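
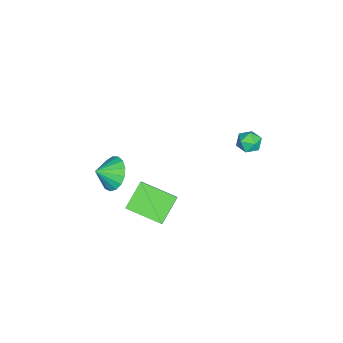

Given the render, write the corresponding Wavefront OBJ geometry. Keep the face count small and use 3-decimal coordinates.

v 2.293 -2.293 -1.713
v 2.809 -2.562 -2.538
v 2.847 -3.027 -1.127
v 3.075 -2.207 -2.346
v 3.162 -1.872 -2.008
v 3.05 -1.634 -1.603
v 2.765 -1.546 -1.223
v 2.371 -1.63 -0.955
v 1.96 -1.865 -0.86
v 1.624 -2.199 -0.961
v 1.442 -2.554 -1.234
v 1.455 -2.849 -1.617
v 1.66 -3.017 -2.021
v 2.01 -3.019 -2.355
v 2.424 -2.855 -2.542
v -3.486 3.402 -2.574
v -3.28 3.732 -3.2
v -2.36 3.068 -2.38
v -2.154 3.398 -3.006
v -2.373 3.802 -2.431
v -3.069 4.009 -2.551
v -2.571 2.791 -3.029
v -3.267 2.998 -3.149
v -2.715 3.354 -3.481
v -2.593 3.979 -3.111
v -3.047 2.821 -2.469
v -2.925 3.446 -2.099
v 4.071 -1.104 -2.335
v 2.83 -0.683 -1.349
v 4.268 0.767 -2.885
v 3.028 1.188 -1.898
v 4.652 -0.968 -1.662
v 3.412 -0.547 -0.675
v 4.85 0.903 -2.211
v 3.609 1.324 -1.225
f 2 1 4
f 2 4 3
f 4 1 5
f 4 5 3
f 5 1 6
f 5 6 3
f 6 1 7
f 6 7 3
f 7 1 8
f 7 8 3
f 8 1 9
f 8 9 3
f 9 1 10
f 9 10 3
f 10 1 11
f 10 11 3
f 11 1 12
f 11 12 3
f 12 1 13
f 12 13 3
f 13 1 14
f 13 14 3
f 14 1 15
f 14 15 3
f 15 1 2
f 15 2 3
f 16 27 21
f 16 21 17
f 16 17 23
f 16 23 26
f 16 26 27
f 17 21 25
f 21 27 20
f 27 26 18
f 26 23 22
f 23 17 24
f 19 25 20
f 19 20 18
f 19 18 22
f 19 22 24
f 19 24 25
f 20 25 21
f 18 20 27
f 22 18 26
f 24 22 23
f 25 24 17
f 29 31 28
f 32 29 28
f 28 31 30
f 30 32 28
f 29 35 31
f 33 29 32
f 33 35 29
f 31 35 30
f 34 32 30
f 30 35 34
f 34 33 32
f 35 33 34



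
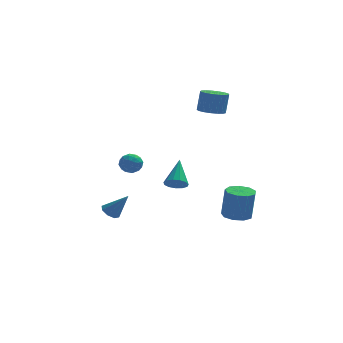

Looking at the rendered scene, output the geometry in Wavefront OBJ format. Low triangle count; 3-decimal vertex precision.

v -2.87 0.283 -0.159
v -2.45 0.755 -0.32
v -2.07 -0.315 0.18
v -1.65 0.157 0.019
v -2.061 0.243 0.517
v -2.556 0.613 0.307
v -1.964 -0.173 -0.447
v -2.459 0.197 -0.657
v -1.89 0.472 -0.498
v -1.95 0.73 0.097
v -2.57 -0.29 -0.237
v -2.63 -0.032 0.358
v -2.73 0.572 -0.269
v -1.79 -0.132 0.129
v -2.032 -0.08 0.422
v -1.784 0.196 0.327
v -2.793 0.488 0.1
v -2.545 0.765 0.005
v -2.317 0.465 0.497
v -1.975 -0.325 -0.145
v -1.727 -0.048 -0.24
v -2.736 0.244 -0.467
v -2.488 0.52 -0.562
v -2.203 -0.025 -0.637
v -2.154 0.683 -0.469
v -1.684 0.331 -0.27
v -1.869 0.137 -0.544
v -2.159 0.355 -0.667
v -2.189 0.834 -0.119
v -1.719 0.482 0.081
v -1.961 0.534 0.373
v -2.251 0.751 0.25
v -1.86 0.668 -0.223
v -2.801 -0.042 -0.221
v -2.331 -0.394 -0.021
v -2.269 -0.311 -0.39
v -2.559 -0.094 -0.513
v -2.836 0.109 0.13
v -2.366 -0.243 0.329
v -2.361 0.085 0.527
v -2.651 0.303 0.404
v -2.66 -0.228 0.083
v 1.995 3.178 2.326
v 2.557 3.646 2.161
v 2.747 3.851 3.389
v 2.185 3.382 3.554
v 2.268 3.859 2.17
v 2.458 4.063 3.399
v 1.916 3.915 2.215
v 2.106 4.12 3.444
v 1.582 3.803 2.285
v 1.773 4.007 3.514
v 1.343 3.547 2.365
v 1.534 3.752 3.594
v 1.253 3.207 2.436
v 1.444 3.412 3.664
v 1.333 2.86 2.481
v 1.524 3.065 3.71
v 1.565 2.586 2.491
v 1.755 2.79 3.72
v 1.895 2.447 2.463
v 2.085 2.652 3.691
v 2.248 2.476 2.403
v 2.438 2.681 3.632
v 2.543 2.665 2.326
v 2.733 2.87 3.555
v 2.712 2.972 2.249
v 2.902 3.177 3.477
v 2.717 3.326 2.189
v 2.908 3.531 3.418
v 2.757 -2.508 -2.616
v 3.419 -2.894 -2.692
v 3.584 -2.939 -1.041
v 2.923 -2.552 -0.964
v 3.512 -2.376 -2.688
v 3.678 -2.421 -1.037
v 3.253 -1.919 -2.649
v 3.418 -1.964 -0.998
v 2.761 -1.738 -2.595
v 2.927 -1.783 -0.944
v 2.268 -1.917 -2.55
v 2.434 -1.961 -0.899
v 2.003 -2.372 -2.536
v 2.169 -2.417 -0.885
v 2.092 -2.891 -2.559
v 2.257 -2.936 -0.908
v 2.491 -3.23 -2.609
v 2.657 -3.275 -0.957
v 3.015 -3.232 -2.661
v 3.181 -3.276 -1.01
v -3.246 2.212 -4.284
v -2.818 2.509 -4.538
v -2.334 1.928 -3.076
v -3.075 2.766 -4.283
v -3.433 2.698 -4.029
v -3.681 2.345 -3.924
v -3.675 1.914 -4.03
v -3.417 1.657 -4.285
v -3.06 1.725 -4.539
v -2.811 2.078 -4.644
v -0.144 -1.554 -0.819
v 0.417 -1.452 -1.063
v 0.124 -0.306 0.319
v 0.195 -1.245 -1.237
v -0.134 -1.137 -1.278
v -0.467 -1.161 -1.174
v -0.697 -1.309 -0.957
v -0.751 -1.536 -0.696
v -0.613 -1.768 -0.475
v -0.325 -1.932 -0.363
v 0.02 -1.976 -0.395
v 0.313 -1.886 -0.563
v 0.461 -1.69 -0.812
f 1 38 17
f 38 12 41
f 17 41 6
f 38 41 17
f 1 17 13
f 17 6 18
f 13 18 2
f 17 18 13
f 1 13 22
f 13 2 23
f 22 23 8
f 13 23 22
f 1 22 34
f 22 8 37
f 34 37 11
f 22 37 34
f 1 34 38
f 34 11 42
f 38 42 12
f 34 42 38
f 2 18 29
f 18 6 32
f 29 32 10
f 18 32 29
f 6 41 19
f 41 12 40
f 19 40 5
f 41 40 19
f 12 42 39
f 42 11 35
f 39 35 3
f 42 35 39
f 11 37 36
f 37 8 24
f 36 24 7
f 37 24 36
f 8 23 28
f 23 2 25
f 28 25 9
f 23 25 28
f 4 30 16
f 30 10 31
f 16 31 5
f 30 31 16
f 4 16 14
f 16 5 15
f 14 15 3
f 16 15 14
f 4 14 21
f 14 3 20
f 21 20 7
f 14 20 21
f 4 21 26
f 21 7 27
f 26 27 9
f 21 27 26
f 4 26 30
f 26 9 33
f 30 33 10
f 26 33 30
f 5 31 19
f 31 10 32
f 19 32 6
f 31 32 19
f 3 15 39
f 15 5 40
f 39 40 12
f 15 40 39
f 7 20 36
f 20 3 35
f 36 35 11
f 20 35 36
f 9 27 28
f 27 7 24
f 28 24 8
f 27 24 28
f 10 33 29
f 33 9 25
f 29 25 2
f 33 25 29
f 44 43 47
f 44 47 45
f 45 47 48
f 45 48 46
f 47 43 49
f 47 49 48
f 48 49 50
f 48 50 46
f 49 43 51
f 49 51 50
f 50 51 52
f 50 52 46
f 51 43 53
f 51 53 52
f 52 53 54
f 52 54 46
f 53 43 55
f 53 55 54
f 54 55 56
f 54 56 46
f 55 43 57
f 55 57 56
f 56 57 58
f 56 58 46
f 57 43 59
f 57 59 58
f 58 59 60
f 58 60 46
f 59 43 61
f 59 61 60
f 60 61 62
f 60 62 46
f 61 43 63
f 61 63 62
f 62 63 64
f 62 64 46
f 63 43 65
f 63 65 64
f 64 65 66
f 64 66 46
f 65 43 67
f 65 67 66
f 66 67 68
f 66 68 46
f 67 43 69
f 67 69 68
f 68 69 70
f 68 70 46
f 69 43 44
f 69 44 70
f 70 44 45
f 70 45 46
f 72 71 75
f 72 75 73
f 73 75 76
f 73 76 74
f 75 71 77
f 75 77 76
f 76 77 78
f 76 78 74
f 77 71 79
f 77 79 78
f 78 79 80
f 78 80 74
f 79 71 81
f 79 81 80
f 80 81 82
f 80 82 74
f 81 71 83
f 81 83 82
f 82 83 84
f 82 84 74
f 83 71 85
f 83 85 84
f 84 85 86
f 84 86 74
f 85 71 87
f 85 87 86
f 86 87 88
f 86 88 74
f 87 71 89
f 87 89 88
f 88 89 90
f 88 90 74
f 89 71 72
f 89 72 90
f 90 72 73
f 90 73 74
f 92 91 94
f 92 94 93
f 94 91 95
f 94 95 93
f 95 91 96
f 95 96 93
f 96 91 97
f 96 97 93
f 97 91 98
f 97 98 93
f 98 91 99
f 98 99 93
f 99 91 100
f 99 100 93
f 100 91 92
f 100 92 93
f 102 101 104
f 102 104 103
f 104 101 105
f 104 105 103
f 105 101 106
f 105 106 103
f 106 101 107
f 106 107 103
f 107 101 108
f 107 108 103
f 108 101 109
f 108 109 103
f 109 101 110
f 109 110 103
f 110 101 111
f 110 111 103
f 111 101 112
f 111 112 103
f 112 101 113
f 112 113 103
f 113 101 102
f 113 102 103



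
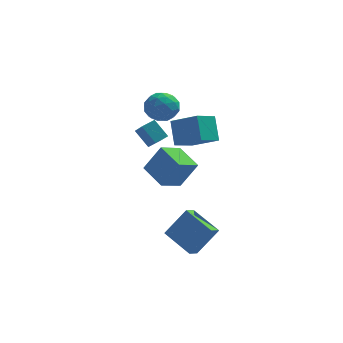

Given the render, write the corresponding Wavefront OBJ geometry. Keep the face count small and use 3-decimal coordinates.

v -2.473 1.678 -3.08
v -1.455 1.738 -1.371
v -3.515 3.136 -2.511
v -2.497 3.196 -0.802
v -1.363 2.744 -3.778
v -0.345 2.804 -2.069
v -2.405 4.202 -3.209
v -1.387 4.262 -1.5
v -0.245 -2.05 2.952
v -0.462 -1.009 4.279
v -1.709 -1.14 1.999
v -1.926 -0.099 3.326
v 0.746 -1.081 2.354
v 0.529 -0.04 3.681
v -0.718 -0.171 1.401
v -0.935 0.87 2.728
v -3.383 2.993 2.881
v -2.743 3.173 3.763
v -2.117 1.947 2.177
v -1.477 2.127 3.059
v -2.399 1.528 3.159
v -3.181 2.174 3.594
v -1.679 2.946 2.346
v -2.461 3.592 2.781
v -1.69 3.144 3.432
v -2.135 2.268 3.934
v -2.725 2.852 2.006
v -3.17 1.976 2.508
v -3.174 3.175 3.384
v -1.686 1.945 2.556
v -2.228 1.593 2.615
v -1.852 1.699 3.133
v -3.431 2.587 3.284
v -3.056 2.693 3.803
v -2.853 1.726 3.448
v -1.804 2.427 2.137
v -1.429 2.533 2.656
v -3.008 3.421 2.807
v -2.632 3.527 3.325
v -2.007 3.394 2.492
v -2.179 3.264 3.708
v -1.435 2.649 3.294
v -1.554 3.13 2.875
v -2.013 3.51 3.131
v -2.441 2.748 4.003
v -1.697 2.134 3.589
v -2.238 1.781 3.648
v -2.698 2.161 3.904
v -1.822 2.732 3.809
v -3.163 2.986 2.351
v -2.419 2.372 1.937
v -2.162 2.959 2.036
v -2.622 3.339 2.292
v -3.425 2.471 2.646
v -2.681 1.856 2.232
v -2.847 1.61 2.809
v -3.306 1.99 3.065
v -3.038 2.388 2.131
v -3.984 3.175 0.609
v -3.561 1.95 1.693
v -3.271 3.655 0.873
v -2.847 2.43 1.957
v -3.213 2.57 -0.377
v -2.789 1.345 0.707
v -2.499 3.05 -0.113
v -2.076 1.825 0.971
v -0.888 -4.389 -4.71
v -2.261 -3.011 -3.973
v -0.461 -3.735 -5.137
v -1.834 -2.357 -4.4
v 0.314 -4.083 -3.04
v -1.059 -2.705 -2.303
v 0.741 -3.429 -3.467
v -0.632 -2.051 -2.73
f 2 4 1
f 5 2 1
f 1 4 3
f 3 5 1
f 2 8 4
f 6 2 5
f 6 8 2
f 4 8 3
f 7 5 3
f 3 8 7
f 7 6 5
f 8 6 7
f 10 12 9
f 13 10 9
f 9 12 11
f 11 13 9
f 10 16 12
f 14 10 13
f 14 16 10
f 12 16 11
f 15 13 11
f 11 16 15
f 15 14 13
f 16 14 15
f 17 54 33
f 54 28 57
f 33 57 22
f 54 57 33
f 17 33 29
f 33 22 34
f 29 34 18
f 33 34 29
f 17 29 38
f 29 18 39
f 38 39 24
f 29 39 38
f 17 38 50
f 38 24 53
f 50 53 27
f 38 53 50
f 17 50 54
f 50 27 58
f 54 58 28
f 50 58 54
f 18 34 45
f 34 22 48
f 45 48 26
f 34 48 45
f 22 57 35
f 57 28 56
f 35 56 21
f 57 56 35
f 28 58 55
f 58 27 51
f 55 51 19
f 58 51 55
f 27 53 52
f 53 24 40
f 52 40 23
f 53 40 52
f 24 39 44
f 39 18 41
f 44 41 25
f 39 41 44
f 20 46 32
f 46 26 47
f 32 47 21
f 46 47 32
f 20 32 30
f 32 21 31
f 30 31 19
f 32 31 30
f 20 30 37
f 30 19 36
f 37 36 23
f 30 36 37
f 20 37 42
f 37 23 43
f 42 43 25
f 37 43 42
f 20 42 46
f 42 25 49
f 46 49 26
f 42 49 46
f 21 47 35
f 47 26 48
f 35 48 22
f 47 48 35
f 19 31 55
f 31 21 56
f 55 56 28
f 31 56 55
f 23 36 52
f 36 19 51
f 52 51 27
f 36 51 52
f 25 43 44
f 43 23 40
f 44 40 24
f 43 40 44
f 26 49 45
f 49 25 41
f 45 41 18
f 49 41 45
f 60 62 59
f 63 60 59
f 59 62 61
f 61 63 59
f 60 66 62
f 64 60 63
f 64 66 60
f 62 66 61
f 65 63 61
f 61 66 65
f 65 64 63
f 66 64 65
f 68 70 67
f 71 68 67
f 67 70 69
f 69 71 67
f 68 74 70
f 72 68 71
f 72 74 68
f 70 74 69
f 73 71 69
f 69 74 73
f 73 72 71
f 74 72 73



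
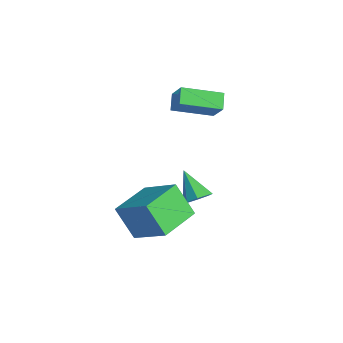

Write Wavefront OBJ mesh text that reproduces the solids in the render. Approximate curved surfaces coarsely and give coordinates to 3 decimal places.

v -3.332 2.054 2.591
v -2.581 2.025 3.462
v -2.697 3.608 2.096
v -1.946 3.578 2.966
v -2.794 1.682 2.114
v -2.043 1.652 2.984
v -2.159 3.235 1.618
v -1.408 3.206 2.489
v -0.132 -1.432 -2.348
v -0.903 -1.82 -1.036
v -0.809 0.222 -2.256
v -1.58 -0.166 -0.945
v 1.32 -0.894 -1.335
v 0.549 -1.282 -0.024
v 0.643 0.76 -1.244
v -0.128 0.372 0.068
v -1.466 2.14 -2.488
v -1.07 1.889 -2.068
v -2.534 2.12 -1.492
v -1.069 2.371 -2.057
v -1.301 2.718 -2.299
v -1.629 2.726 -2.651
v -1.863 2.391 -2.908
v -1.864 1.909 -2.919
v -1.632 1.562 -2.677
v -1.303 1.554 -2.325
f 2 4 1
f 5 2 1
f 1 4 3
f 3 5 1
f 2 8 4
f 6 2 5
f 6 8 2
f 4 8 3
f 7 5 3
f 3 8 7
f 7 6 5
f 8 6 7
f 10 12 9
f 13 10 9
f 9 12 11
f 11 13 9
f 10 16 12
f 14 10 13
f 14 16 10
f 12 16 11
f 15 13 11
f 11 16 15
f 15 14 13
f 16 14 15
f 18 17 20
f 18 20 19
f 20 17 21
f 20 21 19
f 21 17 22
f 21 22 19
f 22 17 23
f 22 23 19
f 23 17 24
f 23 24 19
f 24 17 25
f 24 25 19
f 25 17 26
f 25 26 19
f 26 17 18
f 26 18 19



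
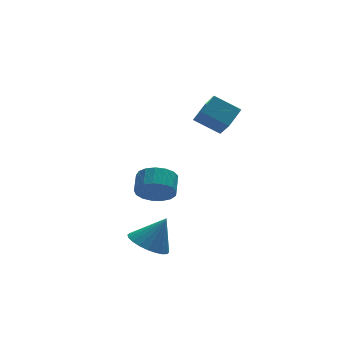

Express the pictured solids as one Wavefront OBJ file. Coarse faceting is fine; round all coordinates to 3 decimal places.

v 0.734 1.768 3.429
v 0.741 0.834 4.347
v 1.571 2.354 4.019
v 1.577 1.42 4.938
v 1.743 1.06 2.702
v 1.749 0.126 3.621
v 2.579 1.646 3.293
v 2.586 0.712 4.211
v -2.96 -2.227 -1.483
v -2.403 -2.984 -1.826
v -2.14 -2.253 -0.097
v -2.194 -2.676 -1.944
v -2.102 -2.3 -1.991
v -2.14 -1.913 -1.962
v -2.302 -1.574 -1.859
v -2.565 -1.334 -1.699
v -2.888 -1.23 -1.506
v -3.222 -1.278 -1.31
v -3.516 -1.47 -1.14
v -3.725 -1.778 -1.022
v -3.818 -2.154 -0.974
v -3.779 -2.541 -1.004
v -3.617 -2.88 -1.107
v -3.354 -3.12 -1.267
v -3.031 -3.224 -1.459
v -2.697 -3.176 -1.656
v -0.717 2.67 -1.354
v -0.145 2.069 -0.851
v 0.268 2.89 -0.342
v -0.303 3.49 -0.846
v 0.107 2.175 -1.226
v 0.521 2.995 -0.717
v 0.171 2.394 -1.63
v 0.585 3.214 -1.121
v 0.032 2.676 -1.972
v 0.445 3.496 -1.463
v -0.279 2.956 -2.171
v 0.134 3.777 -1.663
v -0.691 3.171 -2.184
v -0.277 3.992 -1.675
v -1.108 3.272 -2.007
v -0.695 4.092 -1.498
v -1.435 3.234 -1.68
v -1.022 4.054 -1.171
v -1.598 3.067 -1.279
v -1.185 3.887 -0.77
v -1.559 2.809 -0.894
v -1.146 3.629 -0.386
v -1.327 2.519 -0.616
v -0.914 3.34 -0.107
v -0.955 2.264 -0.506
v -0.542 3.084 0.002
v -0.529 2.102 -0.591
v -0.115 2.922 -0.082
f 2 4 1
f 5 2 1
f 1 4 3
f 3 5 1
f 2 8 4
f 6 2 5
f 6 8 2
f 4 8 3
f 7 5 3
f 3 8 7
f 7 6 5
f 8 6 7
f 10 9 12
f 10 12 11
f 12 9 13
f 12 13 11
f 13 9 14
f 13 14 11
f 14 9 15
f 14 15 11
f 15 9 16
f 15 16 11
f 16 9 17
f 16 17 11
f 17 9 18
f 17 18 11
f 18 9 19
f 18 19 11
f 19 9 20
f 19 20 11
f 20 9 21
f 20 21 11
f 21 9 22
f 21 22 11
f 22 9 23
f 22 23 11
f 23 9 24
f 23 24 11
f 24 9 25
f 24 25 11
f 25 9 26
f 25 26 11
f 26 9 10
f 26 10 11
f 28 27 31
f 28 31 29
f 29 31 32
f 29 32 30
f 31 27 33
f 31 33 32
f 32 33 34
f 32 34 30
f 33 27 35
f 33 35 34
f 34 35 36
f 34 36 30
f 35 27 37
f 35 37 36
f 36 37 38
f 36 38 30
f 37 27 39
f 37 39 38
f 38 39 40
f 38 40 30
f 39 27 41
f 39 41 40
f 40 41 42
f 40 42 30
f 41 27 43
f 41 43 42
f 42 43 44
f 42 44 30
f 43 27 45
f 43 45 44
f 44 45 46
f 44 46 30
f 45 27 47
f 45 47 46
f 46 47 48
f 46 48 30
f 47 27 49
f 47 49 48
f 48 49 50
f 48 50 30
f 49 27 51
f 49 51 50
f 50 51 52
f 50 52 30
f 51 27 53
f 51 53 52
f 52 53 54
f 52 54 30
f 53 27 28
f 53 28 54
f 54 28 29
f 54 29 30



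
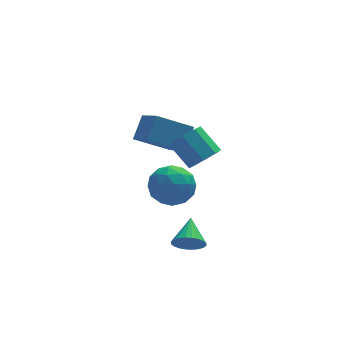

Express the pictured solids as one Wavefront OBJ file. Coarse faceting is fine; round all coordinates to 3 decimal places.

v -0.927 -4.031 -2.953
v -0.298 -4.448 -2.541
v -0.513 -2.629 -2.167
v -0.137 -4.342 -2.815
v -0.096 -4.188 -3.111
v -0.182 -4.01 -3.382
v -0.381 -3.836 -3.588
v -0.664 -3.691 -3.698
v -0.986 -3.599 -3.694
v -1.299 -3.572 -3.577
v -1.556 -3.614 -3.365
v -1.717 -3.721 -3.091
v -1.758 -3.874 -2.795
v -1.672 -4.052 -2.524
v -1.473 -4.226 -2.317
v -1.19 -4.371 -2.208
v -0.868 -4.464 -2.212
v -0.554 -4.491 -2.329
v -1.099 -0.931 0.567
v -0.281 -0.984 -0.391
v -2.219 -2.396 -0.309
v -1.401 -2.449 -1.267
v -1.058 -2.852 -0.122
v -0.366 -1.947 0.419
v -2.134 -1.433 -1.119
v -1.442 -0.528 -0.578
v -0.92 -1.294 -1.434
v -0.255 -2.171 -0.817
v -2.245 -1.209 0.117
v -1.58 -2.086 0.734
v -0.592 -0.829 0.165
v -1.908 -2.551 -0.865
v -1.707 -2.788 -0.192
v -1.226 -2.819 -0.755
v -0.642 -1.395 0.641
v -0.16 -1.426 0.078
v -0.617 -2.524 0.236
v -2.34 -1.954 -0.778
v -1.858 -1.985 -1.341
v -1.274 -0.561 0.055
v -0.793 -0.592 -0.508
v -1.883 -0.856 -0.936
v -0.486 -1.042 -1.011
v -1.145 -1.903 -1.526
v -1.576 -1.306 -1.439
v -1.169 -0.774 -1.121
v -0.095 -1.558 -0.649
v -0.754 -2.419 -1.164
v -0.552 -2.656 -0.491
v -0.145 -2.124 -0.173
v -0.471 -1.74 -1.262
v -1.746 -0.961 0.464
v -2.405 -1.822 -0.051
v -2.355 -1.256 -0.527
v -1.948 -0.724 -0.209
v -1.355 -1.477 0.826
v -2.014 -2.338 0.311
v -1.331 -2.606 0.421
v -0.924 -2.074 0.739
v -2.029 -1.64 0.562
v -2.017 0.52 1.58
v -1.379 1.372 2.693
v -2.471 1.886 0.794
v -1.832 2.738 1.906
v -0.128 0.522 0.494
v 0.511 1.374 1.606
v -0.581 1.888 -0.293
v 0.057 2.74 0.82
v -0.048 -3.556 2.676
v 0.317 -4.031 3.375
v -0.447 -3.019 4.462
v -0.812 -2.544 3.764
v 0.728 -3.498 3.168
v -0.036 -2.486 4.255
v 0.684 -2.999 2.673
v -0.08 -1.987 3.76
v 0.212 -2.826 2.18
v -0.552 -1.814 3.267
v -0.413 -3.081 1.978
v -1.177 -2.069 3.065
v -0.824 -3.614 2.185
v -1.588 -2.602 3.272
v -0.78 -4.113 2.68
v -1.544 -3.101 3.767
v -0.308 -4.286 3.173
v -1.072 -3.274 4.26
f 2 1 4
f 2 4 3
f 4 1 5
f 4 5 3
f 5 1 6
f 5 6 3
f 6 1 7
f 6 7 3
f 7 1 8
f 7 8 3
f 8 1 9
f 8 9 3
f 9 1 10
f 9 10 3
f 10 1 11
f 10 11 3
f 11 1 12
f 11 12 3
f 12 1 13
f 12 13 3
f 13 1 14
f 13 14 3
f 14 1 15
f 14 15 3
f 15 1 16
f 15 16 3
f 16 1 17
f 16 17 3
f 17 1 18
f 17 18 3
f 18 1 2
f 18 2 3
f 19 56 35
f 56 30 59
f 35 59 24
f 56 59 35
f 19 35 31
f 35 24 36
f 31 36 20
f 35 36 31
f 19 31 40
f 31 20 41
f 40 41 26
f 31 41 40
f 19 40 52
f 40 26 55
f 52 55 29
f 40 55 52
f 19 52 56
f 52 29 60
f 56 60 30
f 52 60 56
f 20 36 47
f 36 24 50
f 47 50 28
f 36 50 47
f 24 59 37
f 59 30 58
f 37 58 23
f 59 58 37
f 30 60 57
f 60 29 53
f 57 53 21
f 60 53 57
f 29 55 54
f 55 26 42
f 54 42 25
f 55 42 54
f 26 41 46
f 41 20 43
f 46 43 27
f 41 43 46
f 22 48 34
f 48 28 49
f 34 49 23
f 48 49 34
f 22 34 32
f 34 23 33
f 32 33 21
f 34 33 32
f 22 32 39
f 32 21 38
f 39 38 25
f 32 38 39
f 22 39 44
f 39 25 45
f 44 45 27
f 39 45 44
f 22 44 48
f 44 27 51
f 48 51 28
f 44 51 48
f 23 49 37
f 49 28 50
f 37 50 24
f 49 50 37
f 21 33 57
f 33 23 58
f 57 58 30
f 33 58 57
f 25 38 54
f 38 21 53
f 54 53 29
f 38 53 54
f 27 45 46
f 45 25 42
f 46 42 26
f 45 42 46
f 28 51 47
f 51 27 43
f 47 43 20
f 51 43 47
f 62 64 61
f 65 62 61
f 61 64 63
f 63 65 61
f 62 68 64
f 66 62 65
f 66 68 62
f 64 68 63
f 67 65 63
f 63 68 67
f 67 66 65
f 68 66 67
f 70 69 73
f 70 73 71
f 71 73 74
f 71 74 72
f 73 69 75
f 73 75 74
f 74 75 76
f 74 76 72
f 75 69 77
f 75 77 76
f 76 77 78
f 76 78 72
f 77 69 79
f 77 79 78
f 78 79 80
f 78 80 72
f 79 69 81
f 79 81 80
f 80 81 82
f 80 82 72
f 81 69 83
f 81 83 82
f 82 83 84
f 82 84 72
f 83 69 85
f 83 85 84
f 84 85 86
f 84 86 72
f 85 69 70
f 85 70 86
f 86 70 71
f 86 71 72



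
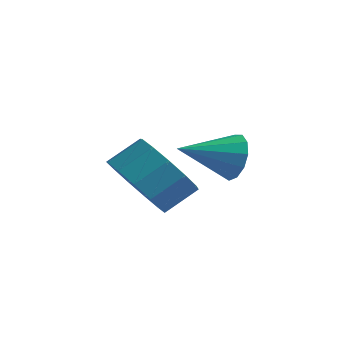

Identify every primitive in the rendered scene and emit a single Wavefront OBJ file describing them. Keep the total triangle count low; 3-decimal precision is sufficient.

v 4.325 3.38 -3.385
v 4.753 3.348 -2.77
v 3.555 2.12 -2.915
v 4.42 3.589 -2.671
v 4.057 3.763 -2.799
v 3.779 3.816 -3.113
v 3.674 3.73 -3.514
v 3.777 3.533 -3.873
v 4.053 3.288 -4.078
v 4.416 3.071 -4.063
v 4.75 2.953 -3.833
v 4.949 2.97 -3.46
v 4.95 3.118 -3.064
v 3.576 0.54 -3.702
v 4.486 0.017 -3.707
v 4.915 0.757 -3.064
v 4.004 1.28 -3.058
v 4.51 0.397 -4.16
v 4.938 1.137 -3.517
v 4.237 0.823 -4.467
v 4.665 1.563 -3.824
v 3.753 1.158 -4.531
v 4.182 1.898 -3.888
v 3.214 1.297 -4.332
v 3.643 2.038 -3.689
v 2.789 1.196 -3.933
v 3.218 1.936 -3.29
v 2.615 0.887 -3.46
v 3.043 1.627 -2.817
v 2.745 0.467 -3.064
v 3.173 1.207 -2.421
v 3.139 0.07 -2.87
v 3.567 0.811 -2.227
v 3.672 -0.177 -2.94
v 4.1 0.563 -2.297
v 4.174 -0.197 -3.252
v 4.602 0.543 -2.609
f 2 1 4
f 2 4 3
f 4 1 5
f 4 5 3
f 5 1 6
f 5 6 3
f 6 1 7
f 6 7 3
f 7 1 8
f 7 8 3
f 8 1 9
f 8 9 3
f 9 1 10
f 9 10 3
f 10 1 11
f 10 11 3
f 11 1 12
f 11 12 3
f 12 1 13
f 12 13 3
f 13 1 2
f 13 2 3
f 15 14 18
f 15 18 16
f 16 18 19
f 16 19 17
f 18 14 20
f 18 20 19
f 19 20 21
f 19 21 17
f 20 14 22
f 20 22 21
f 21 22 23
f 21 23 17
f 22 14 24
f 22 24 23
f 23 24 25
f 23 25 17
f 24 14 26
f 24 26 25
f 25 26 27
f 25 27 17
f 26 14 28
f 26 28 27
f 27 28 29
f 27 29 17
f 28 14 30
f 28 30 29
f 29 30 31
f 29 31 17
f 30 14 32
f 30 32 31
f 31 32 33
f 31 33 17
f 32 14 34
f 32 34 33
f 33 34 35
f 33 35 17
f 34 14 36
f 34 36 35
f 35 36 37
f 35 37 17
f 36 14 15
f 36 15 37
f 37 15 16
f 37 16 17



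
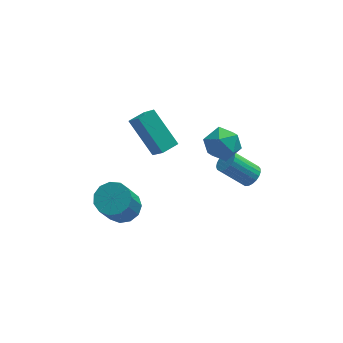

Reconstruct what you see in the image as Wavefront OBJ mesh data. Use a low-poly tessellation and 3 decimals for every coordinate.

v 2.401 -3.453 -1.425
v 2.809 -3.596 -0.98
v 1.606 -3.45 0.169
v 1.199 -3.307 -0.275
v 2.83 -3.339 -0.991
v 1.627 -3.193 0.158
v 2.776 -3.102 -1.077
v 1.573 -2.956 0.072
v 2.658 -2.926 -1.223
v 1.455 -2.779 -0.074
v 2.495 -2.841 -1.404
v 1.293 -2.694 -0.255
v 2.316 -2.861 -1.589
v 1.114 -2.715 -0.44
v 2.152 -2.984 -1.745
v 0.95 -2.838 -0.596
v 2.031 -3.189 -1.846
v 0.828 -3.042 -0.696
v 1.974 -3.438 -1.874
v 0.771 -3.292 -0.724
v 1.991 -3.691 -1.824
v 0.788 -3.544 -0.675
v 2.079 -3.902 -1.705
v 0.876 -3.756 -0.556
v 2.222 -4.036 -1.538
v 1.02 -3.889 -0.389
v 2.397 -4.069 -1.351
v 1.194 -3.922 -0.202
v 2.572 -3.995 -1.177
v 1.369 -3.849 -0.028
v 2.718 -3.828 -1.046
v 1.515 -3.682 0.104
v -3.599 -2.913 -4.067
v -2.817 -2.607 -3.692
v -3.319 -3.621 -1.817
v -4.101 -3.927 -2.193
v -3.176 -2.247 -3.594
v -3.679 -3.261 -1.719
v -3.67 -2.098 -3.646
v -4.173 -3.112 -1.771
v -4.142 -2.208 -3.832
v -4.644 -3.222 -1.957
v -4.44 -2.542 -4.092
v -4.943 -3.556 -2.218
v -4.472 -2.994 -4.345
v -4.975 -4.008 -2.47
v -4.227 -3.42 -4.51
v -4.729 -4.434 -2.635
v -3.782 -3.685 -4.534
v -4.284 -4.699 -2.659
v -3.279 -3.705 -4.41
v -3.781 -4.719 -2.535
v -2.877 -3.473 -4.177
v -3.38 -4.487 -2.302
v -2.705 -3.064 -3.91
v -3.207 -4.078 -2.035
v 0.098 -3.84 2.091
v 0.553 -3.115 1.618
v 1.387 -4.745 1.942
v 1.842 -4.02 1.469
v 1.643 -3.933 2.422
v 0.846 -3.373 2.514
v 1.094 -4.487 1.046
v 0.297 -3.927 1.138
v 1.168 -3.515 0.972
v 1.507 -3.172 1.823
v 0.433 -4.688 1.737
v 0.772 -4.345 2.588
v -3.19 -1.681 1.47
v -2.767 -2.456 2.465
v -2.445 -1.165 1.555
v -2.022 -1.94 2.55
v -2.158 -2.94 0.05
v -1.735 -3.715 1.045
v -1.413 -2.424 0.135
v -0.99 -3.199 1.13
f 2 1 5
f 2 5 3
f 3 5 6
f 3 6 4
f 5 1 7
f 5 7 6
f 6 7 8
f 6 8 4
f 7 1 9
f 7 9 8
f 8 9 10
f 8 10 4
f 9 1 11
f 9 11 10
f 10 11 12
f 10 12 4
f 11 1 13
f 11 13 12
f 12 13 14
f 12 14 4
f 13 1 15
f 13 15 14
f 14 15 16
f 14 16 4
f 15 1 17
f 15 17 16
f 16 17 18
f 16 18 4
f 17 1 19
f 17 19 18
f 18 19 20
f 18 20 4
f 19 1 21
f 19 21 20
f 20 21 22
f 20 22 4
f 21 1 23
f 21 23 22
f 22 23 24
f 22 24 4
f 23 1 25
f 23 25 24
f 24 25 26
f 24 26 4
f 25 1 27
f 25 27 26
f 26 27 28
f 26 28 4
f 27 1 29
f 27 29 28
f 28 29 30
f 28 30 4
f 29 1 31
f 29 31 30
f 30 31 32
f 30 32 4
f 31 1 2
f 31 2 32
f 32 2 3
f 32 3 4
f 34 33 37
f 34 37 35
f 35 37 38
f 35 38 36
f 37 33 39
f 37 39 38
f 38 39 40
f 38 40 36
f 39 33 41
f 39 41 40
f 40 41 42
f 40 42 36
f 41 33 43
f 41 43 42
f 42 43 44
f 42 44 36
f 43 33 45
f 43 45 44
f 44 45 46
f 44 46 36
f 45 33 47
f 45 47 46
f 46 47 48
f 46 48 36
f 47 33 49
f 47 49 48
f 48 49 50
f 48 50 36
f 49 33 51
f 49 51 50
f 50 51 52
f 50 52 36
f 51 33 53
f 51 53 52
f 52 53 54
f 52 54 36
f 53 33 55
f 53 55 54
f 54 55 56
f 54 56 36
f 55 33 34
f 55 34 56
f 56 34 35
f 56 35 36
f 57 68 62
f 57 62 58
f 57 58 64
f 57 64 67
f 57 67 68
f 58 62 66
f 62 68 61
f 68 67 59
f 67 64 63
f 64 58 65
f 60 66 61
f 60 61 59
f 60 59 63
f 60 63 65
f 60 65 66
f 61 66 62
f 59 61 68
f 63 59 67
f 65 63 64
f 66 65 58
f 70 72 69
f 73 70 69
f 69 72 71
f 71 73 69
f 70 76 72
f 74 70 73
f 74 76 70
f 72 76 71
f 75 73 71
f 71 76 75
f 75 74 73
f 76 74 75



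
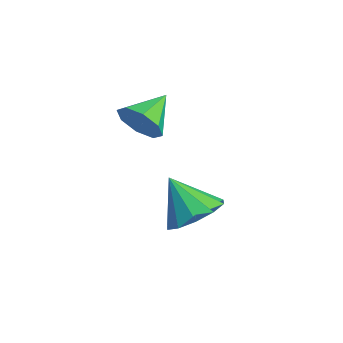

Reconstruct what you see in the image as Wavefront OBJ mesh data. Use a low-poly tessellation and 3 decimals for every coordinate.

v -1.543 -4.49 0.328
v -1.068 -4.58 1.051
v -2.177 -3.29 0.892
v -0.765 -4.204 0.591
v -0.919 -3.996 -0.022
v -1.438 -4.078 -0.431
v -2.019 -4.401 -0.395
v -2.322 -4.776 0.064
v -2.168 -4.984 0.677
v -1.649 -4.903 1.086
v -0.164 -3.217 -3.496
v 0.288 -2.451 -2.902
v -1.056 -3.723 -2.164
v -0.261 -2.201 -3.175
v -0.773 -2.34 -3.57
v -1.052 -2.814 -3.937
v -0.993 -3.442 -4.135
v -0.617 -3.984 -4.089
v -0.068 -4.234 -3.817
v 0.444 -4.095 -3.422
v 0.723 -3.621 -3.055
v 0.664 -2.993 -2.857
f 2 1 4
f 2 4 3
f 4 1 5
f 4 5 3
f 5 1 6
f 5 6 3
f 6 1 7
f 6 7 3
f 7 1 8
f 7 8 3
f 8 1 9
f 8 9 3
f 9 1 10
f 9 10 3
f 10 1 2
f 10 2 3
f 12 11 14
f 12 14 13
f 14 11 15
f 14 15 13
f 15 11 16
f 15 16 13
f 16 11 17
f 16 17 13
f 17 11 18
f 17 18 13
f 18 11 19
f 18 19 13
f 19 11 20
f 19 20 13
f 20 11 21
f 20 21 13
f 21 11 22
f 21 22 13
f 22 11 12
f 22 12 13



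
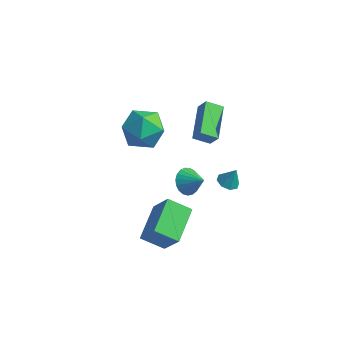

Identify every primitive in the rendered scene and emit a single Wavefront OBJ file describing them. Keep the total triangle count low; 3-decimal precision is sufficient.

v 3.384 -2.009 0.107
v 3.824 -1.914 -0.493
v 4.296 -2.031 0.773
v 3.768 -1.619 -0.406
v 3.645 -1.393 -0.231
v 3.477 -1.272 0.003
v 3.293 -1.28 0.254
v 3.125 -1.413 0.48
v 3.001 -1.65 0.642
v 2.944 -1.948 0.711
v 2.963 -2.258 0.675
v 3.054 -2.524 0.541
v 3.203 -2.701 0.332
v 3.383 -2.759 0.084
v 3.563 -2.687 -0.16
v 3.712 -2.498 -0.358
v 3.805 -2.224 -0.476
v 2.098 0.415 0.634
v 1.305 2.139 1.233
v 2.802 0.893 0.19
v 2.009 2.617 0.789
v 2.571 0.383 1.351
v 1.778 2.107 1.95
v 3.275 0.861 0.907
v 2.482 2.585 1.506
v 0.091 -1.609 3.446
v 1.137 -1.07 3.406
v 0.703 -2.89 2.174
v 1.749 -2.351 2.134
v 1.422 -2.93 3.106
v 1.044 -2.139 3.892
v 0.796 -1.821 1.688
v 0.418 -1.03 2.474
v 1.573 -1.201 2.319
v 1.96 -1.886 3.196
v -0.12 -2.074 2.384
v 0.267 -2.759 3.261
v 2.712 -4.988 -2.044
v 2.272 -3.196 -1.479
v 3.754 -4.534 -2.674
v 3.315 -2.742 -2.109
v 3.645 -5.198 -0.651
v 3.206 -3.406 -0.086
v 4.688 -4.744 -1.281
v 4.248 -2.952 -0.716
v 3.164 1.996 -3.729
v 3.576 2.366 -3.96
v 3.496 2.224 -2.771
v 3.178 2.578 -3.873
v 2.772 2.449 -3.702
v 2.596 2.055 -3.547
v 2.752 1.626 -3.498
v 3.15 1.413 -3.586
v 3.556 1.542 -3.757
v 3.732 1.937 -3.912
f 2 1 4
f 2 4 3
f 4 1 5
f 4 5 3
f 5 1 6
f 5 6 3
f 6 1 7
f 6 7 3
f 7 1 8
f 7 8 3
f 8 1 9
f 8 9 3
f 9 1 10
f 9 10 3
f 10 1 11
f 10 11 3
f 11 1 12
f 11 12 3
f 12 1 13
f 12 13 3
f 13 1 14
f 13 14 3
f 14 1 15
f 14 15 3
f 15 1 16
f 15 16 3
f 16 1 17
f 16 17 3
f 17 1 2
f 17 2 3
f 19 21 18
f 22 19 18
f 18 21 20
f 20 22 18
f 19 25 21
f 23 19 22
f 23 25 19
f 21 25 20
f 24 22 20
f 20 25 24
f 24 23 22
f 25 23 24
f 26 37 31
f 26 31 27
f 26 27 33
f 26 33 36
f 26 36 37
f 27 31 35
f 31 37 30
f 37 36 28
f 36 33 32
f 33 27 34
f 29 35 30
f 29 30 28
f 29 28 32
f 29 32 34
f 29 34 35
f 30 35 31
f 28 30 37
f 32 28 36
f 34 32 33
f 35 34 27
f 39 41 38
f 42 39 38
f 38 41 40
f 40 42 38
f 39 45 41
f 43 39 42
f 43 45 39
f 41 45 40
f 44 42 40
f 40 45 44
f 44 43 42
f 45 43 44
f 47 46 49
f 47 49 48
f 49 46 50
f 49 50 48
f 50 46 51
f 50 51 48
f 51 46 52
f 51 52 48
f 52 46 53
f 52 53 48
f 53 46 54
f 53 54 48
f 54 46 55
f 54 55 48
f 55 46 47
f 55 47 48



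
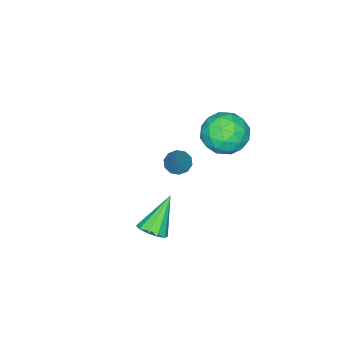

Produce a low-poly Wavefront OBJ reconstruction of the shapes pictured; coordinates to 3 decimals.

v 2.922 0.598 -0.28
v 3.472 0.798 0.139
v 1.718 0.642 1.28
v 3.279 1.166 -0.02
v 2.95 1.317 -0.278
v 2.61 1.194 -0.537
v 2.389 0.842 -0.698
v 2.371 0.398 -0.699
v 2.564 0.03 -0.539
v 2.893 -0.122 -0.281
v 3.233 0.002 -0.022
v 3.454 0.354 0.138
v -2.986 -2.62 -1.937
v -2.425 -2.612 -2.304
v -1.874 -2.02 -0.223
v -2.597 -2.236 -2.324
v -2.917 -2.006 -2.197
v -3.264 -2.011 -1.97
v -3.504 -2.249 -1.731
v -3.547 -2.628 -1.571
v -3.375 -3.004 -1.55
v -3.055 -3.234 -1.678
v -2.709 -3.229 -1.904
v -2.468 -2.992 -2.143
v -2.2 1.049 3.912
v -1.813 1.685 3.041
v -0.487 0.975 4.619
v -0.1 1.611 3.748
v -0.788 2.078 4.536
v -1.847 2.123 4.099
v -0.453 0.537 3.561
v -1.512 0.582 3.124
v -0.733 1.368 2.824
v -0.941 2.321 3.426
v -1.359 0.339 4.234
v -1.567 1.292 4.836
v -2.157 1.374 3.415
v -0.143 1.286 4.245
v -0.548 1.561 4.709
v -0.32 1.935 4.196
v -2.177 1.631 4.037
v -1.949 2.005 3.524
v -1.347 2.236 4.403
v -0.351 0.655 4.136
v -0.123 1.029 3.623
v -1.98 0.725 3.464
v -1.752 1.099 2.951
v -0.953 0.424 3.257
v -1.295 1.561 2.775
v -0.288 1.517 3.19
v -0.495 0.886 3.08
v -1.118 0.913 2.823
v -1.417 2.121 3.129
v -0.41 2.077 3.544
v -0.814 2.352 4.008
v -1.437 2.379 3.751
v -0.782 1.935 3.001
v -1.89 0.583 4.116
v -0.883 0.539 4.531
v -0.863 0.281 3.909
v -1.486 0.308 3.652
v -2.012 1.143 4.47
v -1.005 1.099 4.885
v -1.182 1.747 4.837
v -1.805 1.774 4.58
v -1.518 0.725 4.659
f 2 1 4
f 2 4 3
f 4 1 5
f 4 5 3
f 5 1 6
f 5 6 3
f 6 1 7
f 6 7 3
f 7 1 8
f 7 8 3
f 8 1 9
f 8 9 3
f 9 1 10
f 9 10 3
f 10 1 11
f 10 11 3
f 11 1 12
f 11 12 3
f 12 1 2
f 12 2 3
f 14 13 16
f 14 16 15
f 16 13 17
f 16 17 15
f 17 13 18
f 17 18 15
f 18 13 19
f 18 19 15
f 19 13 20
f 19 20 15
f 20 13 21
f 20 21 15
f 21 13 22
f 21 22 15
f 22 13 23
f 22 23 15
f 23 13 24
f 23 24 15
f 24 13 14
f 24 14 15
f 25 62 41
f 62 36 65
f 41 65 30
f 62 65 41
f 25 41 37
f 41 30 42
f 37 42 26
f 41 42 37
f 25 37 46
f 37 26 47
f 46 47 32
f 37 47 46
f 25 46 58
f 46 32 61
f 58 61 35
f 46 61 58
f 25 58 62
f 58 35 66
f 62 66 36
f 58 66 62
f 26 42 53
f 42 30 56
f 53 56 34
f 42 56 53
f 30 65 43
f 65 36 64
f 43 64 29
f 65 64 43
f 36 66 63
f 66 35 59
f 63 59 27
f 66 59 63
f 35 61 60
f 61 32 48
f 60 48 31
f 61 48 60
f 32 47 52
f 47 26 49
f 52 49 33
f 47 49 52
f 28 54 40
f 54 34 55
f 40 55 29
f 54 55 40
f 28 40 38
f 40 29 39
f 38 39 27
f 40 39 38
f 28 38 45
f 38 27 44
f 45 44 31
f 38 44 45
f 28 45 50
f 45 31 51
f 50 51 33
f 45 51 50
f 28 50 54
f 50 33 57
f 54 57 34
f 50 57 54
f 29 55 43
f 55 34 56
f 43 56 30
f 55 56 43
f 27 39 63
f 39 29 64
f 63 64 36
f 39 64 63
f 31 44 60
f 44 27 59
f 60 59 35
f 44 59 60
f 33 51 52
f 51 31 48
f 52 48 32
f 51 48 52
f 34 57 53
f 57 33 49
f 53 49 26
f 57 49 53



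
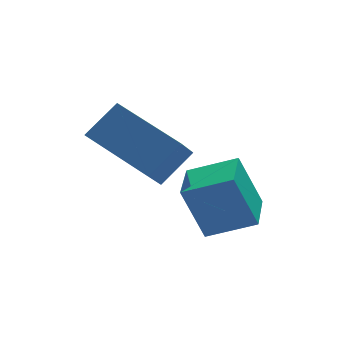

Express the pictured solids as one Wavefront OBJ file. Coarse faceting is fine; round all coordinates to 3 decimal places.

v -2.753 -0.495 -4.065
v -3.224 -0.148 -2.684
v -2.183 0.636 -4.155
v -2.655 0.983 -2.774
v -1.665 -1.003 -3.566
v -2.137 -0.656 -2.185
v -1.096 0.128 -3.656
v -1.567 0.475 -2.275
v -4.93 1.513 -1.391
v -4.066 1.741 -0.635
v -4.4 2.176 -2.196
v -3.536 2.404 -1.44
v -3.944 -0.064 -2.04
v -3.08 0.164 -1.284
v -3.414 0.599 -2.845
v -2.55 0.827 -2.089
f 2 4 1
f 5 2 1
f 1 4 3
f 3 5 1
f 2 8 4
f 6 2 5
f 6 8 2
f 4 8 3
f 7 5 3
f 3 8 7
f 7 6 5
f 8 6 7
f 10 12 9
f 13 10 9
f 9 12 11
f 11 13 9
f 10 16 12
f 14 10 13
f 14 16 10
f 12 16 11
f 15 13 11
f 11 16 15
f 15 14 13
f 16 14 15



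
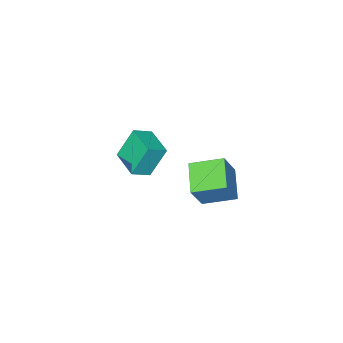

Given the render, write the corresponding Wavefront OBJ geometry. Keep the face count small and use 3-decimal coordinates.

v -3.601 -4.422 -4.713
v -4.51 -4.075 -2.852
v -3.133 -2.564 -4.831
v -4.042 -2.217 -2.97
v -2.498 -4.663 -4.13
v -3.407 -4.316 -2.269
v -2.03 -2.805 -4.248
v -2.939 -2.458 -2.387
v -3.373 1.291 -2.182
v -4.685 2.586 -1.613
v -2.317 2.704 -2.966
v -3.629 3.999 -2.396
v -2.391 1.521 -0.444
v -3.703 2.816 0.126
v -1.335 2.934 -1.227
v -2.647 4.229 -0.658
f 2 4 1
f 5 2 1
f 1 4 3
f 3 5 1
f 2 8 4
f 6 2 5
f 6 8 2
f 4 8 3
f 7 5 3
f 3 8 7
f 7 6 5
f 8 6 7
f 10 12 9
f 13 10 9
f 9 12 11
f 11 13 9
f 10 16 12
f 14 10 13
f 14 16 10
f 12 16 11
f 15 13 11
f 11 16 15
f 15 14 13
f 16 14 15



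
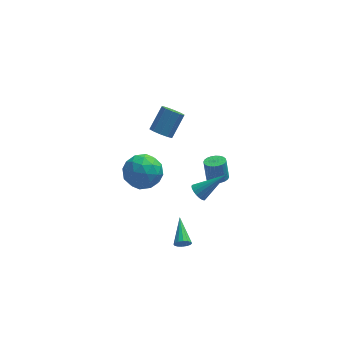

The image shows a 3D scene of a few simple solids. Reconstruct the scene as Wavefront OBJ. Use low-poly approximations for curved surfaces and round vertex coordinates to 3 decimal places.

v -0.618 -2.4 -1.028
v -0.315 -2.149 -1.468
v 0.958 -2.14 0.208
v -0.436 -1.944 -1.356
v -0.593 -1.83 -1.179
v -0.756 -1.829 -0.973
v -0.891 -1.941 -0.777
v -0.972 -2.144 -0.632
v -0.982 -2.397 -0.564
v -0.921 -2.651 -0.589
v -0.8 -2.856 -0.701
v -0.643 -2.97 -0.877
v -0.48 -2.971 -1.084
v -0.345 -2.859 -1.279
v -0.264 -2.657 -1.425
v -0.253 -2.403 -1.492
v -3.881 -0.524 0.25
v -2.744 -0.868 0.212
v -4.416 -2.332 0.628
v -3.279 -2.676 0.59
v -3.662 -1.986 1.479
v -3.331 -0.869 1.245
v -3.829 -2.331 -0.405
v -3.498 -1.214 -0.639
v -2.712 -1.985 -0.193
v -2.609 -1.772 0.971
v -4.551 -1.428 -0.131
v -4.448 -1.215 1.033
v -3.266 -0.538 0.198
v -3.894 -2.662 0.642
v -4.119 -2.257 1.165
v -3.451 -2.459 1.142
v -3.611 -0.538 0.805
v -2.943 -0.74 0.783
v -3.482 -1.398 1.527
v -4.217 -2.46 0.057
v -3.549 -2.662 0.035
v -3.709 -0.741 -0.302
v -3.041 -0.943 -0.325
v -3.678 -1.802 -0.687
v -2.579 -1.396 -0.063
v -2.893 -2.459 0.16
v -3.216 -2.256 -0.425
v -3.022 -1.599 -0.563
v -2.518 -1.271 0.622
v -2.832 -2.333 0.844
v -3.057 -1.928 1.366
v -2.863 -1.272 1.229
v -2.499 -1.927 0.384
v -4.328 -0.867 -0.004
v -4.642 -1.929 0.218
v -4.297 -1.928 -0.389
v -4.103 -1.272 -0.526
v -4.267 -0.741 0.68
v -4.581 -1.804 0.903
v -4.138 -1.601 1.403
v -3.944 -0.944 1.265
v -4.661 -1.273 0.456
v -2.125 3.185 -1.29
v -1.67 3.444 -1.813
v -0.879 4.354 -0.672
v -1.335 4.095 -0.15
v -2.03 3.724 -1.787
v -1.239 4.635 -0.647
v -2.426 3.799 -1.572
v -1.636 4.71 -0.432
v -2.708 3.639 -1.249
v -1.917 4.55 -0.109
v -2.767 3.305 -0.942
v -1.976 4.216 0.199
v -2.581 2.926 -0.768
v -1.79 3.836 0.373
v -2.221 2.645 -0.793
v -1.43 3.556 0.347
v -1.824 2.57 -1.008
v -1.034 3.481 0.132
v -1.543 2.73 -1.331
v -0.752 3.641 -0.191
v -1.484 3.064 -1.639
v -0.693 3.975 -0.498
v 0.845 0.704 -3.272
v 1.477 0.852 -3.249
v 1.348 1.205 -2.004
v 0.715 1.056 -2.028
v 1.377 1.074 -3.322
v 1.248 1.426 -2.077
v 1.195 1.238 -3.388
v 1.066 1.591 -2.143
v 0.961 1.322 -3.436
v 0.832 1.675 -2.191
v 0.708 1.311 -3.459
v 0.579 1.664 -2.214
v 0.477 1.208 -3.453
v 0.348 1.561 -2.209
v 0.301 1.028 -3.421
v 0.172 1.381 -2.176
v 0.208 0.799 -3.365
v 0.079 1.152 -2.121
v 0.212 0.555 -3.296
v 0.083 0.908 -2.051
v 0.312 0.334 -3.223
v 0.183 0.686 -1.978
v 0.494 0.169 -3.157
v 0.365 0.522 -1.912
v 0.728 0.085 -3.109
v 0.599 0.438 -1.864
v 0.981 0.096 -3.086
v 0.852 0.449 -1.841
v 1.212 0.199 -3.091
v 1.083 0.552 -1.847
v 1.388 0.379 -3.124
v 1.259 0.732 -1.879
v 1.481 0.608 -3.179
v 1.352 0.961 -1.935
v -1.696 -4.452 -3.451
v -1.451 -4.305 -3.862
v -1.684 -2.788 -2.849
v -1.702 -4.282 -3.921
v -1.951 -4.304 -3.855
v -2.132 -4.366 -3.68
v -2.196 -4.451 -3.444
v -2.125 -4.537 -3.21
v -1.94 -4.599 -3.041
v -1.689 -4.622 -2.981
v -1.44 -4.6 -3.048
v -1.259 -4.538 -3.223
v -1.196 -4.453 -3.459
v -1.266 -4.368 -3.693
f 2 1 4
f 2 4 3
f 4 1 5
f 4 5 3
f 5 1 6
f 5 6 3
f 6 1 7
f 6 7 3
f 7 1 8
f 7 8 3
f 8 1 9
f 8 9 3
f 9 1 10
f 9 10 3
f 10 1 11
f 10 11 3
f 11 1 12
f 11 12 3
f 12 1 13
f 12 13 3
f 13 1 14
f 13 14 3
f 14 1 15
f 14 15 3
f 15 1 16
f 15 16 3
f 16 1 2
f 16 2 3
f 17 54 33
f 54 28 57
f 33 57 22
f 54 57 33
f 17 33 29
f 33 22 34
f 29 34 18
f 33 34 29
f 17 29 38
f 29 18 39
f 38 39 24
f 29 39 38
f 17 38 50
f 38 24 53
f 50 53 27
f 38 53 50
f 17 50 54
f 50 27 58
f 54 58 28
f 50 58 54
f 18 34 45
f 34 22 48
f 45 48 26
f 34 48 45
f 22 57 35
f 57 28 56
f 35 56 21
f 57 56 35
f 28 58 55
f 58 27 51
f 55 51 19
f 58 51 55
f 27 53 52
f 53 24 40
f 52 40 23
f 53 40 52
f 24 39 44
f 39 18 41
f 44 41 25
f 39 41 44
f 20 46 32
f 46 26 47
f 32 47 21
f 46 47 32
f 20 32 30
f 32 21 31
f 30 31 19
f 32 31 30
f 20 30 37
f 30 19 36
f 37 36 23
f 30 36 37
f 20 37 42
f 37 23 43
f 42 43 25
f 37 43 42
f 20 42 46
f 42 25 49
f 46 49 26
f 42 49 46
f 21 47 35
f 47 26 48
f 35 48 22
f 47 48 35
f 19 31 55
f 31 21 56
f 55 56 28
f 31 56 55
f 23 36 52
f 36 19 51
f 52 51 27
f 36 51 52
f 25 43 44
f 43 23 40
f 44 40 24
f 43 40 44
f 26 49 45
f 49 25 41
f 45 41 18
f 49 41 45
f 60 59 63
f 60 63 61
f 61 63 64
f 61 64 62
f 63 59 65
f 63 65 64
f 64 65 66
f 64 66 62
f 65 59 67
f 65 67 66
f 66 67 68
f 66 68 62
f 67 59 69
f 67 69 68
f 68 69 70
f 68 70 62
f 69 59 71
f 69 71 70
f 70 71 72
f 70 72 62
f 71 59 73
f 71 73 72
f 72 73 74
f 72 74 62
f 73 59 75
f 73 75 74
f 74 75 76
f 74 76 62
f 75 59 77
f 75 77 76
f 76 77 78
f 76 78 62
f 77 59 79
f 77 79 78
f 78 79 80
f 78 80 62
f 79 59 60
f 79 60 80
f 80 60 61
f 80 61 62
f 82 81 85
f 82 85 83
f 83 85 86
f 83 86 84
f 85 81 87
f 85 87 86
f 86 87 88
f 86 88 84
f 87 81 89
f 87 89 88
f 88 89 90
f 88 90 84
f 89 81 91
f 89 91 90
f 90 91 92
f 90 92 84
f 91 81 93
f 91 93 92
f 92 93 94
f 92 94 84
f 93 81 95
f 93 95 94
f 94 95 96
f 94 96 84
f 95 81 97
f 95 97 96
f 96 97 98
f 96 98 84
f 97 81 99
f 97 99 98
f 98 99 100
f 98 100 84
f 99 81 101
f 99 101 100
f 100 101 102
f 100 102 84
f 101 81 103
f 101 103 102
f 102 103 104
f 102 104 84
f 103 81 105
f 103 105 104
f 104 105 106
f 104 106 84
f 105 81 107
f 105 107 106
f 106 107 108
f 106 108 84
f 107 81 109
f 107 109 108
f 108 109 110
f 108 110 84
f 109 81 111
f 109 111 110
f 110 111 112
f 110 112 84
f 111 81 113
f 111 113 112
f 112 113 114
f 112 114 84
f 113 81 82
f 113 82 114
f 114 82 83
f 114 83 84
f 116 115 118
f 116 118 117
f 118 115 119
f 118 119 117
f 119 115 120
f 119 120 117
f 120 115 121
f 120 121 117
f 121 115 122
f 121 122 117
f 122 115 123
f 122 123 117
f 123 115 124
f 123 124 117
f 124 115 125
f 124 125 117
f 125 115 126
f 125 126 117
f 126 115 127
f 126 127 117
f 127 115 128
f 127 128 117
f 128 115 116
f 128 116 117



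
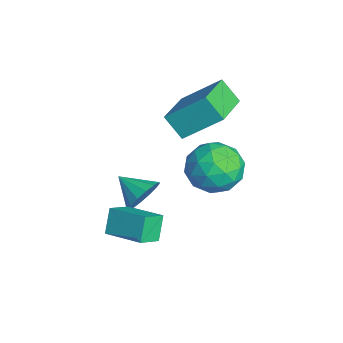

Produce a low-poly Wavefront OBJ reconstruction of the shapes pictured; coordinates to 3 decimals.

v -0.165 4.13 -1.142
v 0.839 3.571 -0.674
v -1.279 2.529 -0.666
v -0.275 1.97 -0.198
v -0.759 2.958 0.376
v -0.071 3.948 0.081
v -0.369 2.152 -1.421
v 0.319 3.142 -1.716
v 0.713 2.349 -0.846
v 0.472 2.847 0.264
v -0.912 3.253 -1.604
v -1.153 3.751 -0.494
v 0.434 3.991 -0.95
v -0.874 2.109 -0.39
v -1.159 2.69 -0.053
v -0.569 2.361 0.222
v -0.1 4.212 -0.506
v 0.49 3.884 -0.231
v -0.449 3.523 0.386
v -0.93 2.216 -1.109
v -0.34 1.888 -0.834
v 0.129 3.739 -1.562
v 0.719 3.41 -1.287
v 0.009 2.577 -1.726
v 0.95 2.944 -0.776
v 0.296 2.003 -0.496
v 0.24 2.11 -1.215
v 0.645 2.692 -1.388
v 0.809 3.237 -0.123
v 0.154 2.296 0.157
v -0.13 2.876 0.494
v 0.274 3.458 0.321
v 0.735 2.518 -0.225
v -0.594 3.804 -1.497
v -1.249 2.863 -1.217
v -0.714 2.642 -1.661
v -0.31 3.224 -1.834
v -0.736 4.097 -0.844
v -1.39 3.156 -0.564
v -1.085 3.408 0.048
v -0.68 3.99 -0.125
v -1.175 3.582 -1.115
v 2.091 -0.158 0.325
v 2.539 -0.138 1.071
v 1.209 -0.922 0.875
v 2.254 0.21 1.096
v 1.925 0.459 0.915
v 1.641 0.543 0.575
v 1.478 0.438 0.169
v 1.479 0.174 -0.196
v 1.644 -0.179 -0.421
v 1.929 -0.527 -0.446
v 2.257 -0.776 -0.265
v 2.541 -0.859 0.074
v 2.705 -0.755 0.481
v 2.704 -0.491 0.845
v -1.653 2.062 2.46
v -1.204 3.522 3.719
v -1.041 2.614 1.602
v -0.591 4.074 2.861
v 0.091 1.026 3.039
v 0.541 2.486 4.298
v 0.704 1.578 2.181
v 1.153 3.038 3.44
v 2.263 -0.775 0.014
v 2.764 -1.532 0.56
v 3.452 0.298 0.412
v 3.953 -0.46 0.959
v 2.827 -1.06 -0.899
v 3.328 -1.818 -0.352
v 4.016 0.012 -0.5
v 4.517 -0.745 0.046
f 1 38 17
f 38 12 41
f 17 41 6
f 38 41 17
f 1 17 13
f 17 6 18
f 13 18 2
f 17 18 13
f 1 13 22
f 13 2 23
f 22 23 8
f 13 23 22
f 1 22 34
f 22 8 37
f 34 37 11
f 22 37 34
f 1 34 38
f 34 11 42
f 38 42 12
f 34 42 38
f 2 18 29
f 18 6 32
f 29 32 10
f 18 32 29
f 6 41 19
f 41 12 40
f 19 40 5
f 41 40 19
f 12 42 39
f 42 11 35
f 39 35 3
f 42 35 39
f 11 37 36
f 37 8 24
f 36 24 7
f 37 24 36
f 8 23 28
f 23 2 25
f 28 25 9
f 23 25 28
f 4 30 16
f 30 10 31
f 16 31 5
f 30 31 16
f 4 16 14
f 16 5 15
f 14 15 3
f 16 15 14
f 4 14 21
f 14 3 20
f 21 20 7
f 14 20 21
f 4 21 26
f 21 7 27
f 26 27 9
f 21 27 26
f 4 26 30
f 26 9 33
f 30 33 10
f 26 33 30
f 5 31 19
f 31 10 32
f 19 32 6
f 31 32 19
f 3 15 39
f 15 5 40
f 39 40 12
f 15 40 39
f 7 20 36
f 20 3 35
f 36 35 11
f 20 35 36
f 9 27 28
f 27 7 24
f 28 24 8
f 27 24 28
f 10 33 29
f 33 9 25
f 29 25 2
f 33 25 29
f 44 43 46
f 44 46 45
f 46 43 47
f 46 47 45
f 47 43 48
f 47 48 45
f 48 43 49
f 48 49 45
f 49 43 50
f 49 50 45
f 50 43 51
f 50 51 45
f 51 43 52
f 51 52 45
f 52 43 53
f 52 53 45
f 53 43 54
f 53 54 45
f 54 43 55
f 54 55 45
f 55 43 56
f 55 56 45
f 56 43 44
f 56 44 45
f 58 60 57
f 61 58 57
f 57 60 59
f 59 61 57
f 58 64 60
f 62 58 61
f 62 64 58
f 60 64 59
f 63 61 59
f 59 64 63
f 63 62 61
f 64 62 63
f 66 68 65
f 69 66 65
f 65 68 67
f 67 69 65
f 66 72 68
f 70 66 69
f 70 72 66
f 68 72 67
f 71 69 67
f 67 72 71
f 71 70 69
f 72 70 71



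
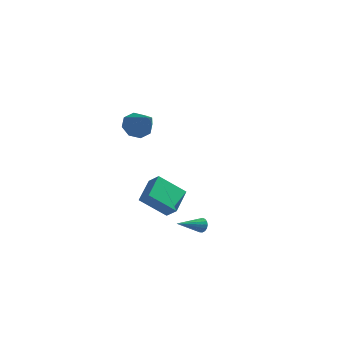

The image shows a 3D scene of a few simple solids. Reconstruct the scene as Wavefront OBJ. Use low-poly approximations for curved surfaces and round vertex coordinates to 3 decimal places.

v -3.396 -0.697 -4.038
v -3.403 1.052 -3.178
v -1.86 -0.003 -5.437
v -1.867 1.746 -4.576
v -2.633 -1.026 -3.364
v -2.64 0.723 -2.503
v -1.097 -0.332 -4.762
v -1.104 1.417 -3.902
v -2.649 -2.778 3.207
v -1.979 -2.054 3.13
v -1.291 -3.902 4.473
v -2.446 -1.956 3.719
v -3.032 -2.339 4.008
v -3.394 -2.98 3.828
v -3.32 -3.503 3.284
v -2.853 -3.601 2.696
v -2.267 -3.218 2.407
v -1.905 -2.577 2.587
v 1.498 -3.184 -4.164
v 1.843 -3.255 -3.755
v 0.462 -4.596 -3.536
v 1.67 -3.087 -3.661
v 1.458 -2.941 -3.683
v 1.255 -2.851 -3.815
v 1.107 -2.837 -4.027
v 1.049 -2.903 -4.27
v 1.094 -3.033 -4.489
v 1.231 -3.197 -4.633
v 1.429 -3.359 -4.67
v 1.643 -3.481 -4.591
v 1.824 -3.534 -4.414
v 1.93 -3.508 -4.18
v 1.936 -3.407 -3.942
f 2 4 1
f 5 2 1
f 1 4 3
f 3 5 1
f 2 8 4
f 6 2 5
f 6 8 2
f 4 8 3
f 7 5 3
f 3 8 7
f 7 6 5
f 8 6 7
f 10 9 12
f 10 12 11
f 12 9 13
f 12 13 11
f 13 9 14
f 13 14 11
f 14 9 15
f 14 15 11
f 15 9 16
f 15 16 11
f 16 9 17
f 16 17 11
f 17 9 18
f 17 18 11
f 18 9 10
f 18 10 11
f 20 19 22
f 20 22 21
f 22 19 23
f 22 23 21
f 23 19 24
f 23 24 21
f 24 19 25
f 24 25 21
f 25 19 26
f 25 26 21
f 26 19 27
f 26 27 21
f 27 19 28
f 27 28 21
f 28 19 29
f 28 29 21
f 29 19 30
f 29 30 21
f 30 19 31
f 30 31 21
f 31 19 32
f 31 32 21
f 32 19 33
f 32 33 21
f 33 19 20
f 33 20 21



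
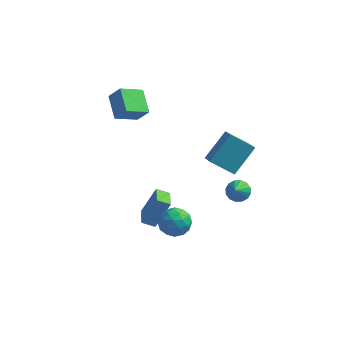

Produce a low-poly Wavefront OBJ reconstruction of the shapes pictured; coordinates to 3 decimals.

v 0.839 0.716 -2.947
v 1.465 0.421 -3.609
v 0.675 -0.741 -2.451
v 1.301 -1.036 -3.113
v 1.6 -0.505 -2.375
v 1.701 0.396 -2.682
v 0.439 -0.716 -3.378
v 0.54 0.185 -3.685
v 1.217 -0.464 -3.875
v 1.934 -0.334 -3.255
v 0.206 0.014 -2.805
v 0.923 0.144 -2.185
v 1.166 0.697 -3.321
v 0.974 -1.017 -2.739
v 1.149 -0.704 -2.305
v 1.517 -0.878 -2.694
v 1.305 0.682 -2.777
v 1.673 0.508 -3.165
v 1.752 -0.036 -2.44
v 0.467 -0.828 -2.895
v 0.835 -1.002 -3.283
v 0.623 0.558 -3.366
v 0.991 0.384 -3.755
v 0.388 -0.284 -3.62
v 1.389 0.003 -3.867
v 1.292 -0.854 -3.575
v 0.786 -0.665 -3.731
v 0.845 -0.136 -3.912
v 1.81 0.08 -3.502
v 1.714 -0.777 -3.211
v 1.889 -0.465 -2.777
v 1.949 0.065 -2.957
v 1.665 -0.441 -3.659
v 0.426 0.457 -2.849
v 0.33 -0.4 -2.558
v 0.191 -0.385 -3.103
v 0.251 0.145 -3.283
v 0.848 0.534 -2.485
v 0.751 -0.323 -2.193
v 1.295 -0.184 -2.148
v 1.354 0.345 -2.329
v 0.475 0.121 -2.401
v -0.899 0.13 -3.992
v -0.214 0.644 -2.296
v -1.325 1.239 -4.156
v -0.64 1.753 -2.46
v -0.2 0.347 -4.34
v 0.485 0.861 -2.644
v -0.626 1.456 -4.504
v 0.059 1.97 -2.808
v -3.922 3.505 3.044
v -3.231 3.444 3.923
v -3.004 4.493 2.389
v -2.312 4.433 3.267
v -3.148 2.327 2.353
v -2.456 2.267 3.231
v -2.229 3.316 1.697
v -1.538 3.255 2.576
v 3.298 3.856 -3.311
v 3.656 3.451 -3.756
v 3.462 2.724 -2.149
v 3.907 3.656 -3.592
v 3.994 3.914 -3.353
v 3.895 4.156 -3.103
v 3.636 4.318 -2.908
v 3.286 4.356 -2.821
v 2.939 4.26 -2.866
v 2.689 4.056 -3.029
v 2.601 3.798 -3.268
v 2.7 3.556 -3.519
v 2.96 3.394 -3.713
v 3.309 3.356 -3.8
v 2.558 0.227 2.523
v 3.231 1.503 3.805
v 3.773 0.585 1.529
v 4.446 1.861 2.811
v 3.014 -0.361 2.869
v 3.687 0.915 4.151
v 4.229 -0.003 1.875
v 4.902 1.273 3.157
f 1 38 17
f 38 12 41
f 17 41 6
f 38 41 17
f 1 17 13
f 17 6 18
f 13 18 2
f 17 18 13
f 1 13 22
f 13 2 23
f 22 23 8
f 13 23 22
f 1 22 34
f 22 8 37
f 34 37 11
f 22 37 34
f 1 34 38
f 34 11 42
f 38 42 12
f 34 42 38
f 2 18 29
f 18 6 32
f 29 32 10
f 18 32 29
f 6 41 19
f 41 12 40
f 19 40 5
f 41 40 19
f 12 42 39
f 42 11 35
f 39 35 3
f 42 35 39
f 11 37 36
f 37 8 24
f 36 24 7
f 37 24 36
f 8 23 28
f 23 2 25
f 28 25 9
f 23 25 28
f 4 30 16
f 30 10 31
f 16 31 5
f 30 31 16
f 4 16 14
f 16 5 15
f 14 15 3
f 16 15 14
f 4 14 21
f 14 3 20
f 21 20 7
f 14 20 21
f 4 21 26
f 21 7 27
f 26 27 9
f 21 27 26
f 4 26 30
f 26 9 33
f 30 33 10
f 26 33 30
f 5 31 19
f 31 10 32
f 19 32 6
f 31 32 19
f 3 15 39
f 15 5 40
f 39 40 12
f 15 40 39
f 7 20 36
f 20 3 35
f 36 35 11
f 20 35 36
f 9 27 28
f 27 7 24
f 28 24 8
f 27 24 28
f 10 33 29
f 33 9 25
f 29 25 2
f 33 25 29
f 44 46 43
f 47 44 43
f 43 46 45
f 45 47 43
f 44 50 46
f 48 44 47
f 48 50 44
f 46 50 45
f 49 47 45
f 45 50 49
f 49 48 47
f 50 48 49
f 52 54 51
f 55 52 51
f 51 54 53
f 53 55 51
f 52 58 54
f 56 52 55
f 56 58 52
f 54 58 53
f 57 55 53
f 53 58 57
f 57 56 55
f 58 56 57
f 60 59 62
f 60 62 61
f 62 59 63
f 62 63 61
f 63 59 64
f 63 64 61
f 64 59 65
f 64 65 61
f 65 59 66
f 65 66 61
f 66 59 67
f 66 67 61
f 67 59 68
f 67 68 61
f 68 59 69
f 68 69 61
f 69 59 70
f 69 70 61
f 70 59 71
f 70 71 61
f 71 59 72
f 71 72 61
f 72 59 60
f 72 60 61
f 74 76 73
f 77 74 73
f 73 76 75
f 75 77 73
f 74 80 76
f 78 74 77
f 78 80 74
f 76 80 75
f 79 77 75
f 75 80 79
f 79 78 77
f 80 78 79



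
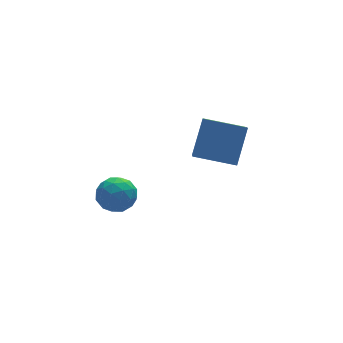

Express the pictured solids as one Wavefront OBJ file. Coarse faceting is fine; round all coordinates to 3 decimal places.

v -3.636 4.113 -2.598
v -2.636 4.44 -2.933
v -2.964 2.52 -2.147
v -1.964 2.847 -2.482
v -2.418 3.294 -1.58
v -2.833 4.278 -1.859
v -2.767 2.682 -3.221
v -3.182 3.666 -3.5
v -2.099 3.555 -3.318
v -1.883 3.934 -2.304
v -3.717 3.026 -2.776
v -3.501 3.405 -1.762
v -3.195 4.416 -2.805
v -2.405 2.544 -2.275
v -2.672 2.806 -1.745
v -2.084 2.999 -1.942
v -3.311 4.321 -2.174
v -2.723 4.513 -2.37
v -2.595 3.84 -1.575
v -2.877 2.447 -2.71
v -2.289 2.639 -2.906
v -3.516 3.961 -3.138
v -2.928 4.154 -3.335
v -3.005 3.12 -3.505
v -2.291 4.089 -3.228
v -1.897 3.152 -2.963
v -2.369 3.055 -3.398
v -2.613 3.634 -3.562
v -2.165 4.311 -2.632
v -1.77 3.375 -2.367
v -2.036 3.637 -1.837
v -2.28 4.216 -2
v -1.849 3.791 -2.858
v -3.83 3.585 -2.713
v -3.435 2.649 -2.448
v -3.32 2.744 -3.08
v -3.564 3.323 -3.243
v -3.703 3.808 -2.117
v -3.309 2.871 -1.852
v -2.987 3.326 -1.518
v -3.231 3.905 -1.682
v -3.751 3.169 -2.222
v 1.986 0.024 1.07
v 1.387 -1.539 2.337
v 0.181 1.04 1.47
v -0.418 -0.523 2.737
v 2.918 1.023 2.743
v 2.319 -0.54 4.01
v 1.113 2.039 3.143
v 0.514 0.476 4.41
f 1 38 17
f 38 12 41
f 17 41 6
f 38 41 17
f 1 17 13
f 17 6 18
f 13 18 2
f 17 18 13
f 1 13 22
f 13 2 23
f 22 23 8
f 13 23 22
f 1 22 34
f 22 8 37
f 34 37 11
f 22 37 34
f 1 34 38
f 34 11 42
f 38 42 12
f 34 42 38
f 2 18 29
f 18 6 32
f 29 32 10
f 18 32 29
f 6 41 19
f 41 12 40
f 19 40 5
f 41 40 19
f 12 42 39
f 42 11 35
f 39 35 3
f 42 35 39
f 11 37 36
f 37 8 24
f 36 24 7
f 37 24 36
f 8 23 28
f 23 2 25
f 28 25 9
f 23 25 28
f 4 30 16
f 30 10 31
f 16 31 5
f 30 31 16
f 4 16 14
f 16 5 15
f 14 15 3
f 16 15 14
f 4 14 21
f 14 3 20
f 21 20 7
f 14 20 21
f 4 21 26
f 21 7 27
f 26 27 9
f 21 27 26
f 4 26 30
f 26 9 33
f 30 33 10
f 26 33 30
f 5 31 19
f 31 10 32
f 19 32 6
f 31 32 19
f 3 15 39
f 15 5 40
f 39 40 12
f 15 40 39
f 7 20 36
f 20 3 35
f 36 35 11
f 20 35 36
f 9 27 28
f 27 7 24
f 28 24 8
f 27 24 28
f 10 33 29
f 33 9 25
f 29 25 2
f 33 25 29
f 44 46 43
f 47 44 43
f 43 46 45
f 45 47 43
f 44 50 46
f 48 44 47
f 48 50 44
f 46 50 45
f 49 47 45
f 45 50 49
f 49 48 47
f 50 48 49



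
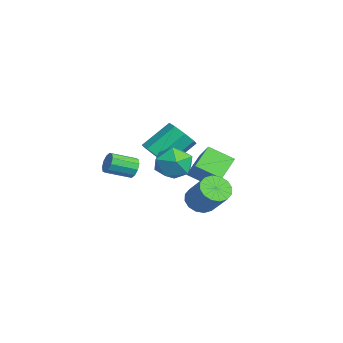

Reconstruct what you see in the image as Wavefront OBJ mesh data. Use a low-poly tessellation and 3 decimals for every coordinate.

v -4.453 3.562 -3.235
v -5.022 2.166 -2.387
v -3.359 3.818 -2.081
v -3.928 2.421 -1.233
v -3.272 2.539 -4.127
v -3.841 1.142 -3.279
v -2.178 2.794 -2.973
v -2.747 1.398 -2.125
v 1.333 0.781 -2.801
v 1.843 0.02 -3.015
v 3.237 0.539 -1.532
v 2.727 1.299 -1.319
v 2.017 0.373 -3.301
v 3.411 0.892 -1.819
v 2.007 0.835 -3.454
v 3.401 1.354 -1.972
v 1.817 1.282 -3.432
v 3.211 1.801 -1.949
v 1.497 1.595 -3.241
v 2.891 2.114 -1.758
v 1.133 1.69 -2.932
v 2.527 2.209 -1.449
v 0.823 1.541 -2.588
v 2.217 2.06 -1.105
v 0.649 1.188 -2.301
v 2.043 1.707 -0.819
v 0.659 0.726 -2.148
v 2.053 1.245 -0.666
v 0.849 0.279 -2.171
v 2.243 0.798 -0.688
v 1.169 -0.034 -2.362
v 2.563 0.485 -0.879
v 1.533 -0.129 -2.671
v 2.927 0.39 -1.188
v 2.767 -0.069 0.451
v 3.377 -0.131 1.468
v 2.703 -1.989 0.372
v 3.313 -2.051 1.389
v 2.196 -1.646 1.39
v 2.236 -0.46 1.439
v 3.844 -1.66 0.401
v 3.884 -0.474 0.45
v 4.043 -1.115 1.437
v 3.025 -1.106 2.049
v 3.055 -1.014 -0.209
v 2.037 -1.005 0.403
v -0.8 -1.238 -0.197
v -0.347 -1.777 0.554
v -0.728 -0.182 1.929
v -1.18 0.358 1.177
v 0.161 -1.319 0.164
v -0.219 0.276 1.538
v 0.107 -0.814 -0.439
v -0.273 0.782 0.936
v -0.478 -0.556 -0.899
v -0.859 1.039 0.475
v -1.252 -0.698 -0.949
v -1.633 0.897 0.426
v -1.761 -1.156 -0.558
v -2.141 0.439 0.816
v -1.707 -1.662 0.044
v -2.087 -0.066 1.419
v -1.121 -1.919 0.505
v -1.502 -0.324 1.879
v -0.711 -2.444 -1.004
v -0.274 -2.229 -0.501
v -0.213 -3.681 0.067
v -0.649 -3.896 -0.436
v -0.679 -2.188 -0.353
v -0.617 -3.64 0.215
v -1.096 -2.245 -0.454
v -1.034 -3.697 0.114
v -1.365 -2.378 -0.765
v -1.304 -3.83 -0.197
v -1.385 -2.536 -1.167
v -1.324 -3.988 -0.599
v -1.147 -2.659 -1.507
v -1.086 -4.111 -0.939
v -0.743 -2.7 -1.655
v -0.681 -4.152 -1.087
v -0.326 -2.643 -1.554
v -0.264 -4.095 -0.986
v -0.056 -2.51 -1.243
v 0.005 -3.962 -0.675
v -0.036 -2.352 -0.841
v 0.025 -3.804 -0.273
f 2 4 1
f 5 2 1
f 1 4 3
f 3 5 1
f 2 8 4
f 6 2 5
f 6 8 2
f 4 8 3
f 7 5 3
f 3 8 7
f 7 6 5
f 8 6 7
f 10 9 13
f 10 13 11
f 11 13 14
f 11 14 12
f 13 9 15
f 13 15 14
f 14 15 16
f 14 16 12
f 15 9 17
f 15 17 16
f 16 17 18
f 16 18 12
f 17 9 19
f 17 19 18
f 18 19 20
f 18 20 12
f 19 9 21
f 19 21 20
f 20 21 22
f 20 22 12
f 21 9 23
f 21 23 22
f 22 23 24
f 22 24 12
f 23 9 25
f 23 25 24
f 24 25 26
f 24 26 12
f 25 9 27
f 25 27 26
f 26 27 28
f 26 28 12
f 27 9 29
f 27 29 28
f 28 29 30
f 28 30 12
f 29 9 31
f 29 31 30
f 30 31 32
f 30 32 12
f 31 9 33
f 31 33 32
f 32 33 34
f 32 34 12
f 33 9 10
f 33 10 34
f 34 10 11
f 34 11 12
f 35 46 40
f 35 40 36
f 35 36 42
f 35 42 45
f 35 45 46
f 36 40 44
f 40 46 39
f 46 45 37
f 45 42 41
f 42 36 43
f 38 44 39
f 38 39 37
f 38 37 41
f 38 41 43
f 38 43 44
f 39 44 40
f 37 39 46
f 41 37 45
f 43 41 42
f 44 43 36
f 48 47 51
f 48 51 49
f 49 51 52
f 49 52 50
f 51 47 53
f 51 53 52
f 52 53 54
f 52 54 50
f 53 47 55
f 53 55 54
f 54 55 56
f 54 56 50
f 55 47 57
f 55 57 56
f 56 57 58
f 56 58 50
f 57 47 59
f 57 59 58
f 58 59 60
f 58 60 50
f 59 47 61
f 59 61 60
f 60 61 62
f 60 62 50
f 61 47 63
f 61 63 62
f 62 63 64
f 62 64 50
f 63 47 48
f 63 48 64
f 64 48 49
f 64 49 50
f 66 65 69
f 66 69 67
f 67 69 70
f 67 70 68
f 69 65 71
f 69 71 70
f 70 71 72
f 70 72 68
f 71 65 73
f 71 73 72
f 72 73 74
f 72 74 68
f 73 65 75
f 73 75 74
f 74 75 76
f 74 76 68
f 75 65 77
f 75 77 76
f 76 77 78
f 76 78 68
f 77 65 79
f 77 79 78
f 78 79 80
f 78 80 68
f 79 65 81
f 79 81 80
f 80 81 82
f 80 82 68
f 81 65 83
f 81 83 82
f 82 83 84
f 82 84 68
f 83 65 85
f 83 85 84
f 84 85 86
f 84 86 68
f 85 65 66
f 85 66 86
f 86 66 67
f 86 67 68



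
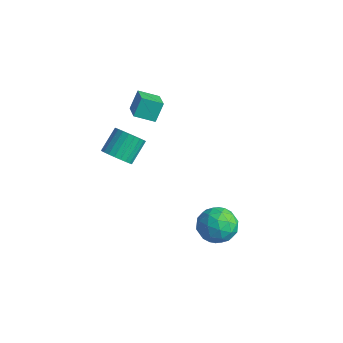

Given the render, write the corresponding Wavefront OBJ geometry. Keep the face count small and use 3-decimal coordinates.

v -3.798 -2.755 0.583
v -3.152 -3.047 1.088
v -3.376 -1.898 2.041
v -4.022 -1.605 1.537
v -2.984 -2.84 0.877
v -3.207 -1.691 1.831
v -2.94 -2.621 0.623
v -3.163 -1.471 1.576
v -3.026 -2.421 0.362
v -3.249 -1.271 1.315
v -3.23 -2.273 0.135
v -3.453 -1.123 1.088
v -3.52 -2.197 -0.024
v -3.744 -1.048 0.929
v -3.853 -2.207 -0.09
v -4.077 -1.057 0.863
v -4.178 -2.3 -0.054
v -4.401 -1.15 0.899
v -4.444 -2.462 0.079
v -4.668 -1.313 1.032
v -4.613 -2.669 0.289
v -4.836 -1.52 1.243
v -4.657 -2.889 0.544
v -4.88 -1.739 1.497
v -4.571 -3.089 0.805
v -4.794 -1.939 1.758
v -4.367 -3.237 1.032
v -4.59 -2.087 1.985
v -4.076 -3.312 1.191
v -4.3 -2.163 2.144
v -3.743 -3.303 1.257
v -3.967 -2.153 2.21
v -3.419 -3.21 1.221
v -3.642 -2.06 2.174
v 1.439 -1.115 -1.113
v 2.178 -1.022 -0.298
v 2.482 -2.318 -1.922
v 3.221 -2.225 -1.107
v 2.242 -2.698 -0.914
v 1.597 -1.954 -0.414
v 3.063 -1.386 -1.806
v 2.418 -0.642 -1.306
v 3.181 -1.19 -0.726
v 2.674 -2.001 -0.175
v 1.986 -1.339 -2.045
v 1.479 -2.15 -1.494
v 1.717 -0.963 -0.634
v 2.943 -2.377 -1.586
v 2.368 -2.655 -1.472
v 2.802 -2.601 -0.993
v 1.375 -1.511 -0.703
v 1.81 -1.457 -0.223
v 1.847 -2.441 -0.586
v 2.85 -1.883 -1.997
v 3.285 -1.829 -1.517
v 1.858 -0.739 -1.227
v 2.292 -0.685 -0.748
v 2.813 -0.899 -1.634
v 2.741 -1.007 -0.407
v 3.354 -1.714 -0.882
v 3.261 -1.221 -1.293
v 2.882 -0.784 -0.999
v 2.442 -1.484 -0.083
v 3.056 -2.191 -0.558
v 2.48 -2.469 -0.445
v 2.101 -2.032 -0.151
v 3.032 -1.582 -0.334
v 1.604 -1.149 -1.662
v 2.218 -1.856 -2.137
v 2.559 -1.308 -2.069
v 2.18 -0.871 -1.775
v 1.306 -1.626 -1.338
v 1.919 -2.333 -1.813
v 1.778 -2.556 -1.221
v 1.399 -2.119 -0.927
v 1.628 -1.758 -1.886
v -4.547 -1.155 3.022
v -4.65 -0.509 3.98
v -3.796 -0.375 2.577
v -3.899 0.27 3.536
v -3.481 -1.85 3.604
v -3.584 -1.205 4.563
v -2.73 -1.071 3.16
v -2.833 -0.425 4.118
f 2 1 5
f 2 5 3
f 3 5 6
f 3 6 4
f 5 1 7
f 5 7 6
f 6 7 8
f 6 8 4
f 7 1 9
f 7 9 8
f 8 9 10
f 8 10 4
f 9 1 11
f 9 11 10
f 10 11 12
f 10 12 4
f 11 1 13
f 11 13 12
f 12 13 14
f 12 14 4
f 13 1 15
f 13 15 14
f 14 15 16
f 14 16 4
f 15 1 17
f 15 17 16
f 16 17 18
f 16 18 4
f 17 1 19
f 17 19 18
f 18 19 20
f 18 20 4
f 19 1 21
f 19 21 20
f 20 21 22
f 20 22 4
f 21 1 23
f 21 23 22
f 22 23 24
f 22 24 4
f 23 1 25
f 23 25 24
f 24 25 26
f 24 26 4
f 25 1 27
f 25 27 26
f 26 27 28
f 26 28 4
f 27 1 29
f 27 29 28
f 28 29 30
f 28 30 4
f 29 1 31
f 29 31 30
f 30 31 32
f 30 32 4
f 31 1 33
f 31 33 32
f 32 33 34
f 32 34 4
f 33 1 2
f 33 2 34
f 34 2 3
f 34 3 4
f 35 72 51
f 72 46 75
f 51 75 40
f 72 75 51
f 35 51 47
f 51 40 52
f 47 52 36
f 51 52 47
f 35 47 56
f 47 36 57
f 56 57 42
f 47 57 56
f 35 56 68
f 56 42 71
f 68 71 45
f 56 71 68
f 35 68 72
f 68 45 76
f 72 76 46
f 68 76 72
f 36 52 63
f 52 40 66
f 63 66 44
f 52 66 63
f 40 75 53
f 75 46 74
f 53 74 39
f 75 74 53
f 46 76 73
f 76 45 69
f 73 69 37
f 76 69 73
f 45 71 70
f 71 42 58
f 70 58 41
f 71 58 70
f 42 57 62
f 57 36 59
f 62 59 43
f 57 59 62
f 38 64 50
f 64 44 65
f 50 65 39
f 64 65 50
f 38 50 48
f 50 39 49
f 48 49 37
f 50 49 48
f 38 48 55
f 48 37 54
f 55 54 41
f 48 54 55
f 38 55 60
f 55 41 61
f 60 61 43
f 55 61 60
f 38 60 64
f 60 43 67
f 64 67 44
f 60 67 64
f 39 65 53
f 65 44 66
f 53 66 40
f 65 66 53
f 37 49 73
f 49 39 74
f 73 74 46
f 49 74 73
f 41 54 70
f 54 37 69
f 70 69 45
f 54 69 70
f 43 61 62
f 61 41 58
f 62 58 42
f 61 58 62
f 44 67 63
f 67 43 59
f 63 59 36
f 67 59 63
f 78 80 77
f 81 78 77
f 77 80 79
f 79 81 77
f 78 84 80
f 82 78 81
f 82 84 78
f 80 84 79
f 83 81 79
f 79 84 83
f 83 82 81
f 84 82 83

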